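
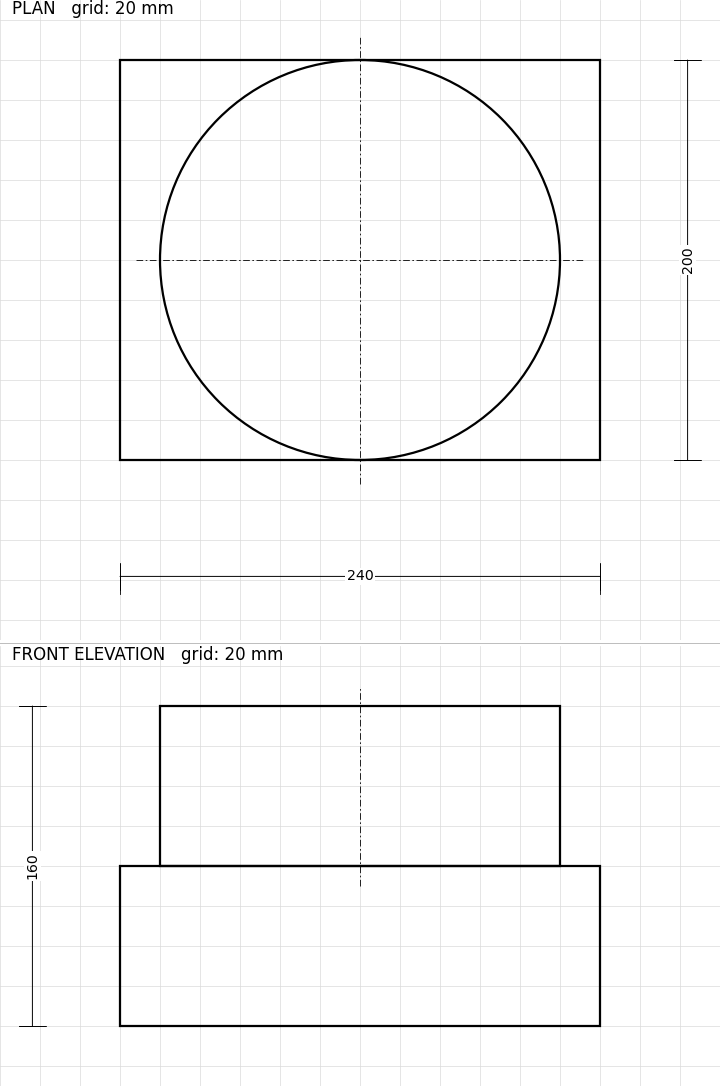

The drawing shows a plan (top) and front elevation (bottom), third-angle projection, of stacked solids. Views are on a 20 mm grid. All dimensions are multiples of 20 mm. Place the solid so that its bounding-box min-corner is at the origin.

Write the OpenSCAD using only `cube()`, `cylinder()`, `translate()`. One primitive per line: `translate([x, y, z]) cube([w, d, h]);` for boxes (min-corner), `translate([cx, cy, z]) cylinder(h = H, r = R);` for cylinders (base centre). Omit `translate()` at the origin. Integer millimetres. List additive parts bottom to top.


cube([240, 200, 80]);
translate([120, 100, 80]) cylinder(h = 80, r = 100);


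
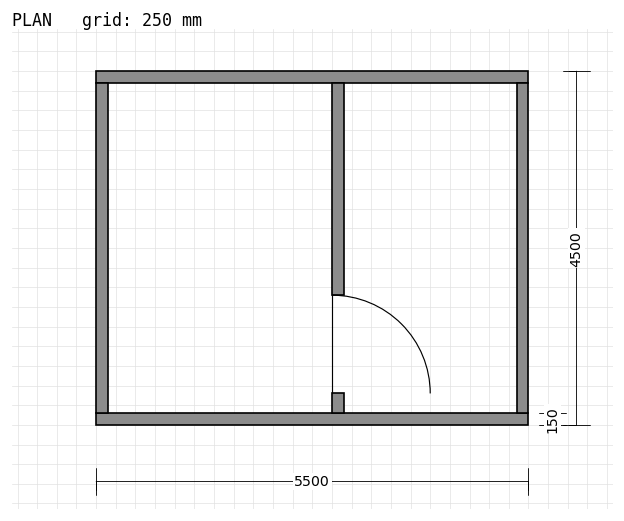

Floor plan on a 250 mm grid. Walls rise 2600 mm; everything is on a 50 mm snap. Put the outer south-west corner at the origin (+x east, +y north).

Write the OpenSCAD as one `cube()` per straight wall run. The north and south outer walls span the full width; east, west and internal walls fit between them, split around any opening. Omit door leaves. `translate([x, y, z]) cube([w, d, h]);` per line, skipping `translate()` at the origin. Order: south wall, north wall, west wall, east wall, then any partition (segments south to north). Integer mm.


cube([5500, 150, 2600]);
translate([0, 4350, 0]) cube([5500, 150, 2600]);
translate([0, 150, 0]) cube([150, 4200, 2600]);
translate([5350, 150, 0]) cube([150, 4200, 2600]);
translate([3000, 150, 0]) cube([150, 250, 2600]);
translate([3000, 1650, 0]) cube([150, 2700, 2600]);


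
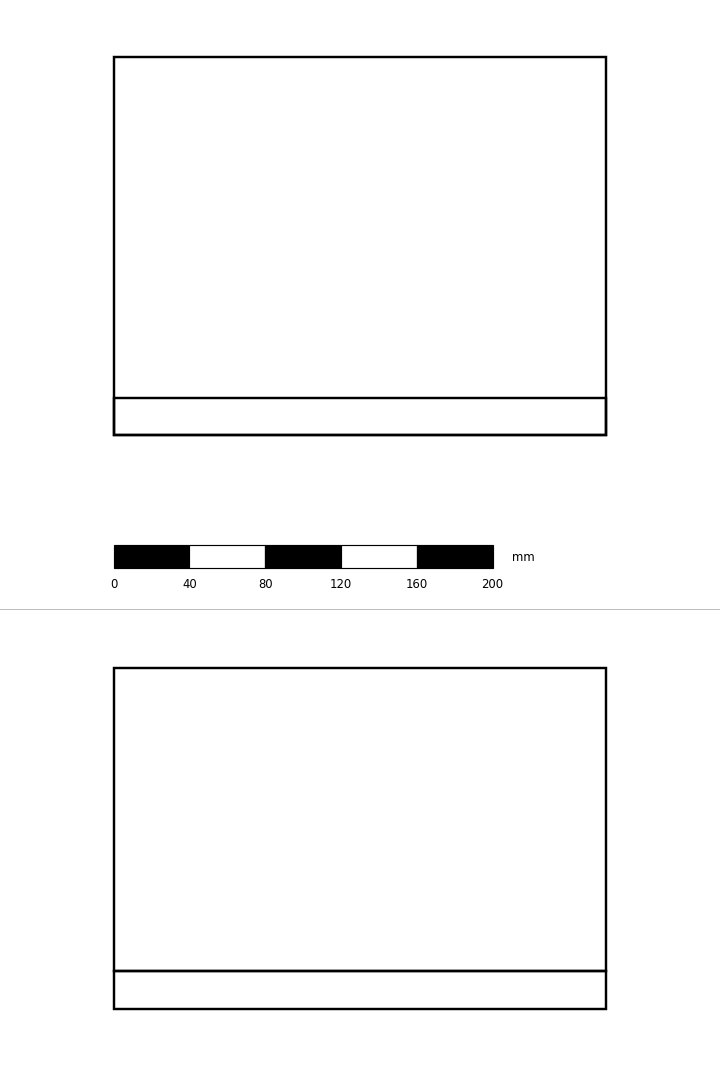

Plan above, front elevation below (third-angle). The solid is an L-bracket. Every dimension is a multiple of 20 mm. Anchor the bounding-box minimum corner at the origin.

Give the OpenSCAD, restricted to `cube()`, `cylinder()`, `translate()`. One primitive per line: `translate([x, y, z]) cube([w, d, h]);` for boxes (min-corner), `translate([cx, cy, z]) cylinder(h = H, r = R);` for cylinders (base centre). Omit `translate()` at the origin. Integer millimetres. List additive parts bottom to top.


cube([260, 200, 20]);
translate([0, 0, 20]) cube([260, 20, 160]);


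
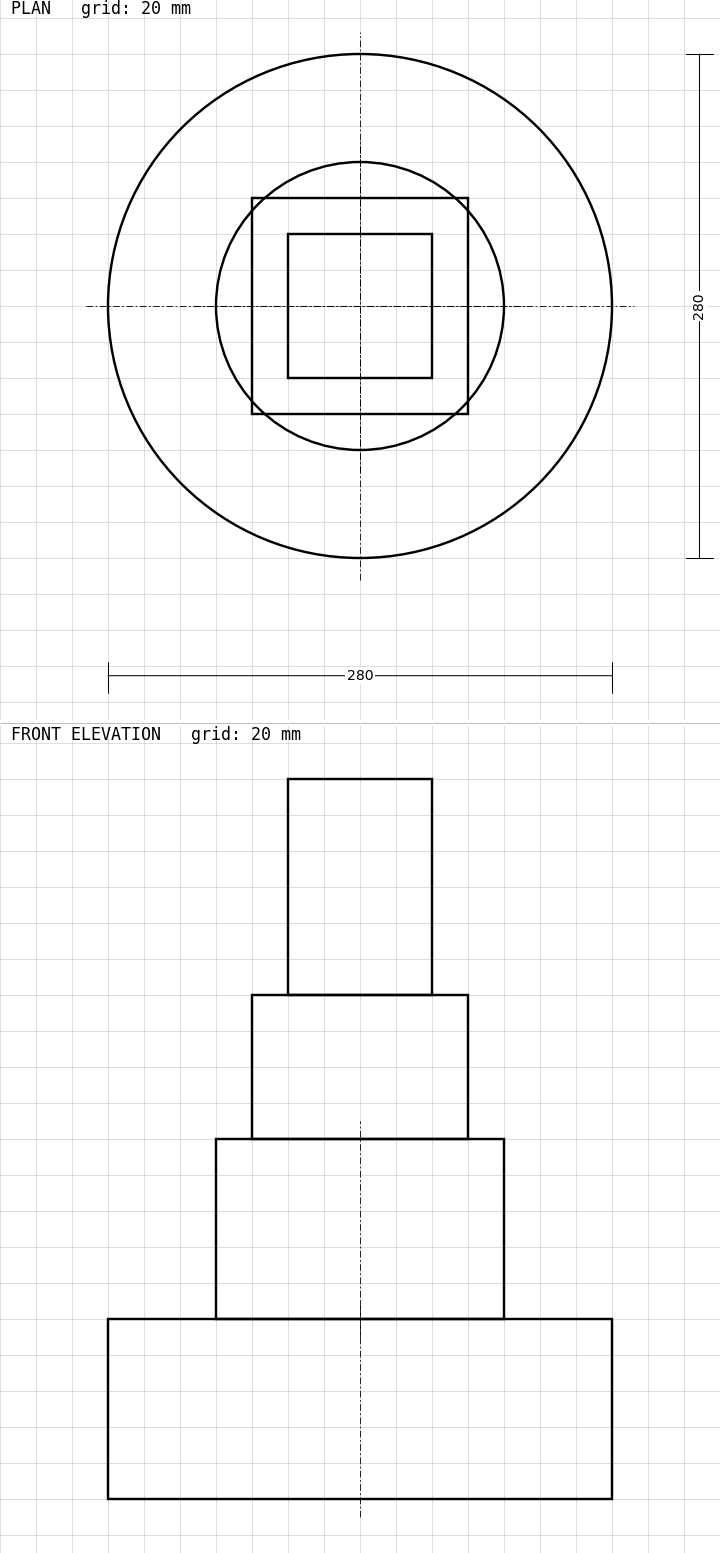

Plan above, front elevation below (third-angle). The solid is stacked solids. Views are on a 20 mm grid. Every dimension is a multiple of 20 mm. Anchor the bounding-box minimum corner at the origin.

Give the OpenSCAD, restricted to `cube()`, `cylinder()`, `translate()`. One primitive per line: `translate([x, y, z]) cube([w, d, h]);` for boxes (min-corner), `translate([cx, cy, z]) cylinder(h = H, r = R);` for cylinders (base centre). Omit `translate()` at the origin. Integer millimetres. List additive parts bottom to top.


translate([140, 140, 0]) cylinder(h = 100, r = 140);
translate([140, 140, 100]) cylinder(h = 100, r = 80);
translate([80, 80, 200]) cube([120, 120, 80]);
translate([100, 100, 280]) cube([80, 80, 120]);


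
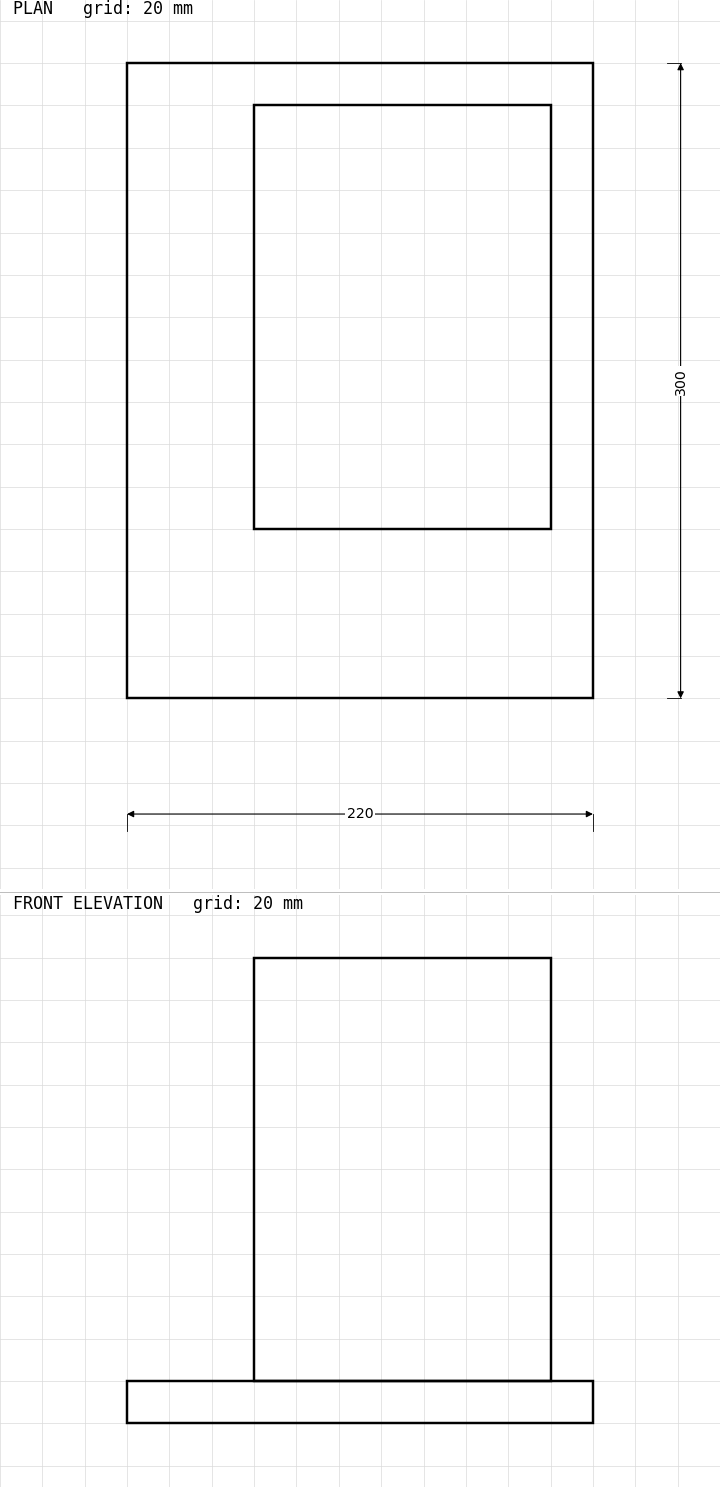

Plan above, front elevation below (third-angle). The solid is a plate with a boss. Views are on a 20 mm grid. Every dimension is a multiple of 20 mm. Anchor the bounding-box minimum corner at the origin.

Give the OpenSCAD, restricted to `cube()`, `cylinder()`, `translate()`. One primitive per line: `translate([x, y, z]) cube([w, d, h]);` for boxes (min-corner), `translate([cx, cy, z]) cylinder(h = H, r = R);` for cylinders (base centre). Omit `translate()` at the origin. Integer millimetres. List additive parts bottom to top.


cube([220, 300, 20]);
translate([60, 80, 20]) cube([140, 200, 200]);


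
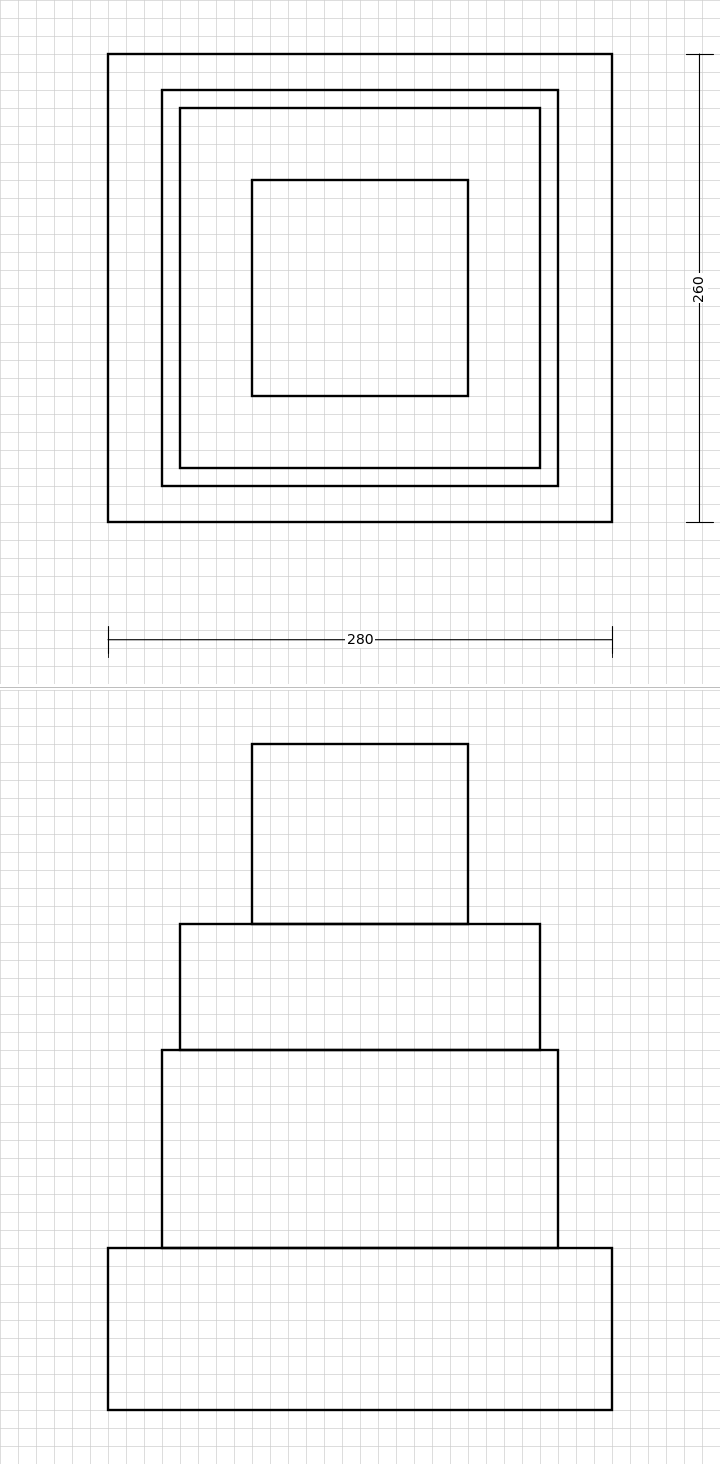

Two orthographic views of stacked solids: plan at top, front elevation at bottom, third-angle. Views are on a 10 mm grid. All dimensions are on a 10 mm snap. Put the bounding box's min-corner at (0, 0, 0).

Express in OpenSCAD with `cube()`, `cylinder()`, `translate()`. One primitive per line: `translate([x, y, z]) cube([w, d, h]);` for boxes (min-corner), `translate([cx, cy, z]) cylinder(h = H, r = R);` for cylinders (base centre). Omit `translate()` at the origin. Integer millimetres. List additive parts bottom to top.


cube([280, 260, 90]);
translate([30, 20, 90]) cube([220, 220, 110]);
translate([40, 30, 200]) cube([200, 200, 70]);
translate([80, 70, 270]) cube([120, 120, 100]);


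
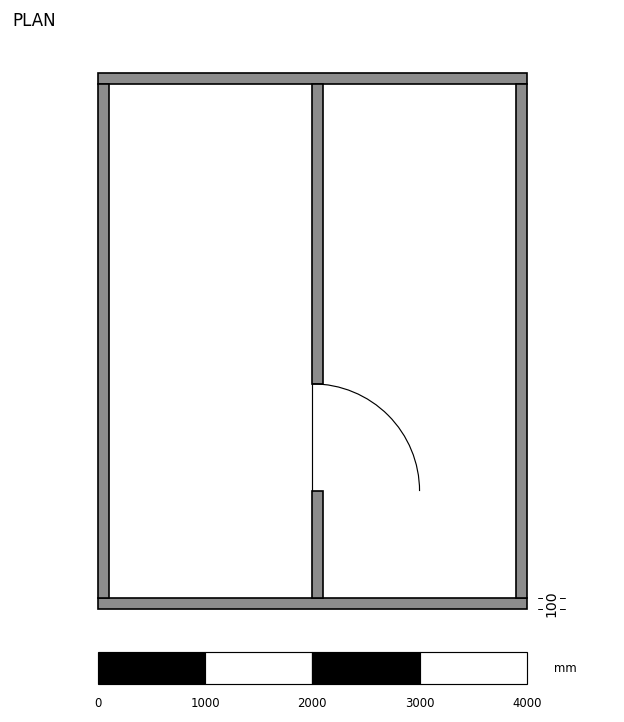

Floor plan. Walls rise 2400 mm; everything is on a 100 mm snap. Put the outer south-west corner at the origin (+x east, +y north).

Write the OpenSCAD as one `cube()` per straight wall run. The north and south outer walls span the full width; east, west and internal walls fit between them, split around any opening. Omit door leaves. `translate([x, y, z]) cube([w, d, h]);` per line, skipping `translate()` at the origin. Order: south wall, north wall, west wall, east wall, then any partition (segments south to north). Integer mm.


cube([4000, 100, 2400]);
translate([0, 4900, 0]) cube([4000, 100, 2400]);
translate([0, 100, 0]) cube([100, 4800, 2400]);
translate([3900, 100, 0]) cube([100, 4800, 2400]);
translate([2000, 100, 0]) cube([100, 1000, 2400]);
translate([2000, 2100, 0]) cube([100, 2800, 2400]);


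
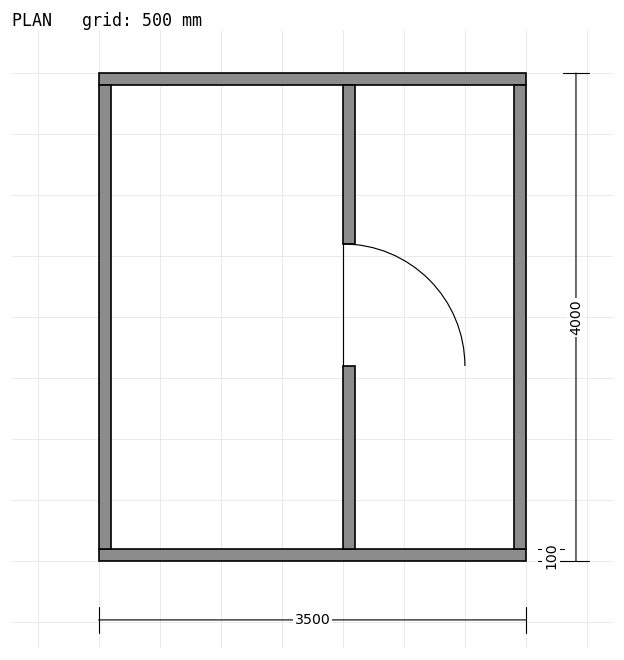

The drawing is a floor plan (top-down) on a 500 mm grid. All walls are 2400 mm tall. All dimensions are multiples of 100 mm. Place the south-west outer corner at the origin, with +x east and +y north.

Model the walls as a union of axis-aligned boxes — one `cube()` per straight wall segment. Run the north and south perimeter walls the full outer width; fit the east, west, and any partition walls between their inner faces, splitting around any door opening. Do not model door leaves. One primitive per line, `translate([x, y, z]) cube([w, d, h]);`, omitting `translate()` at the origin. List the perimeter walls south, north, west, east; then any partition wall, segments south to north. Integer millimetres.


cube([3500, 100, 2400]);
translate([0, 3900, 0]) cube([3500, 100, 2400]);
translate([0, 100, 0]) cube([100, 3800, 2400]);
translate([3400, 100, 0]) cube([100, 3800, 2400]);
translate([2000, 100, 0]) cube([100, 1500, 2400]);
translate([2000, 2600, 0]) cube([100, 1300, 2400]);


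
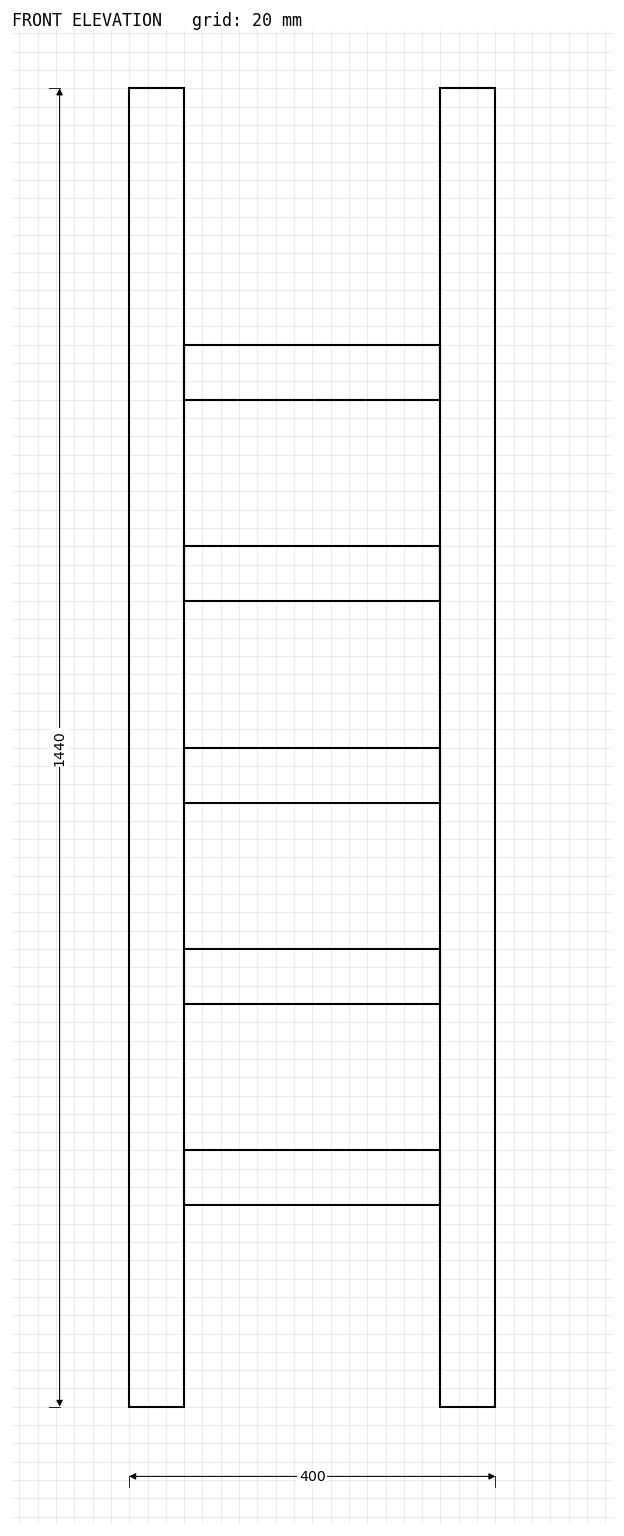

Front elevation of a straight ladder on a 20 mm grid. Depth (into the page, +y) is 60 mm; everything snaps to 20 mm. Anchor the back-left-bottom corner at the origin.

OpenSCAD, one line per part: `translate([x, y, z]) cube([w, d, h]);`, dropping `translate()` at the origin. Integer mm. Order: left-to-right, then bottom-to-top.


cube([60, 60, 1440]);
translate([60, 0, 220]) cube([280, 60, 60]);
translate([60, 0, 440]) cube([280, 60, 60]);
translate([60, 0, 660]) cube([280, 60, 60]);
translate([60, 0, 880]) cube([280, 60, 60]);
translate([60, 0, 1100]) cube([280, 60, 60]);
translate([340, 0, 0]) cube([60, 60, 1440]);


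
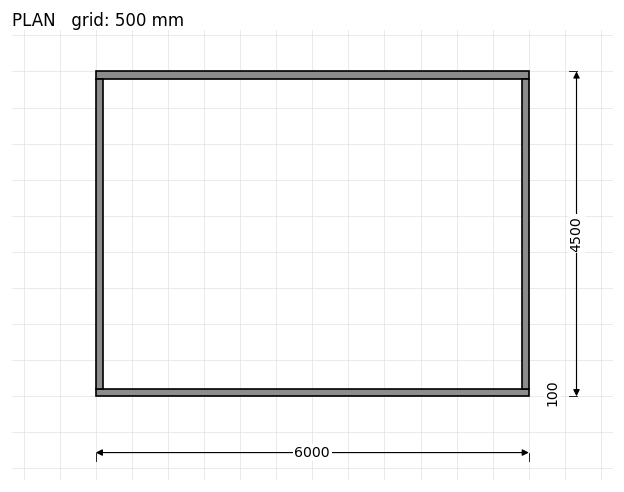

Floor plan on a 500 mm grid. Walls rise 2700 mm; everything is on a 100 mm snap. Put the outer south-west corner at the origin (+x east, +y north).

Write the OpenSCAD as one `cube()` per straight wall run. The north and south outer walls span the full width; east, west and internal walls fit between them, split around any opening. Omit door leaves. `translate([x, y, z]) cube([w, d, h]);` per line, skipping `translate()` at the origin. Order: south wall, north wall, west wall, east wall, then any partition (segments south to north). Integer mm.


cube([6000, 100, 2700]);
translate([0, 4400, 0]) cube([6000, 100, 2700]);
translate([0, 100, 0]) cube([100, 4300, 2700]);
translate([5900, 100, 0]) cube([100, 4300, 2700]);


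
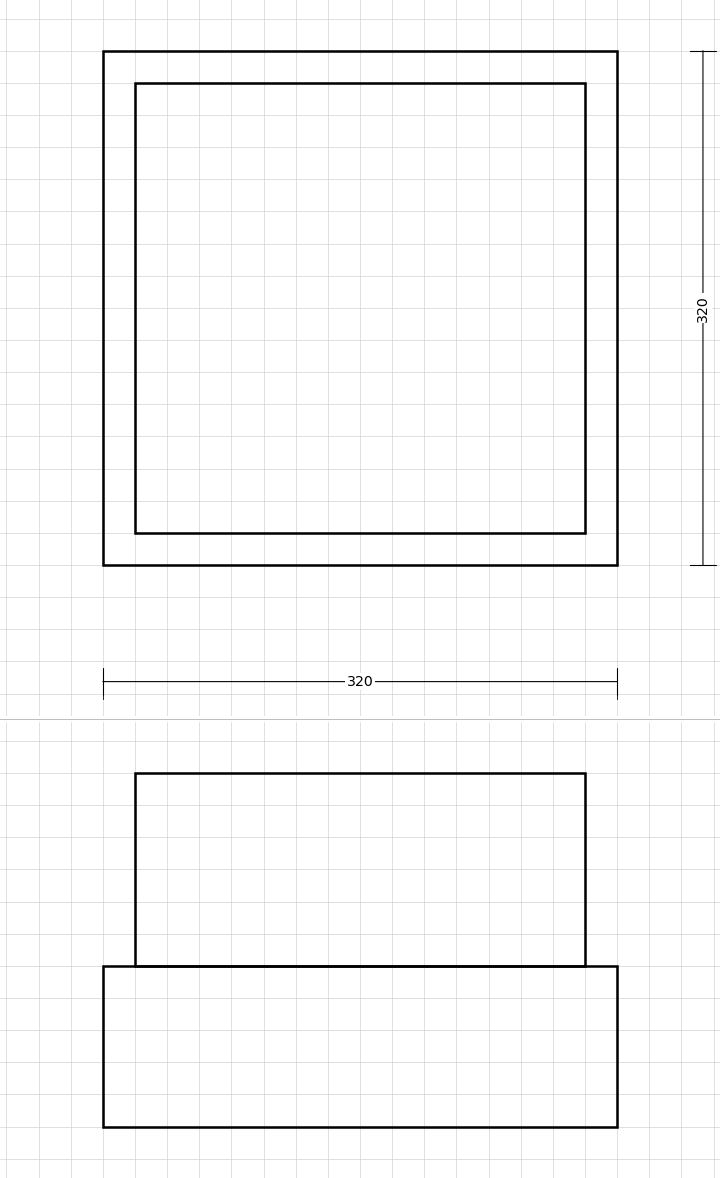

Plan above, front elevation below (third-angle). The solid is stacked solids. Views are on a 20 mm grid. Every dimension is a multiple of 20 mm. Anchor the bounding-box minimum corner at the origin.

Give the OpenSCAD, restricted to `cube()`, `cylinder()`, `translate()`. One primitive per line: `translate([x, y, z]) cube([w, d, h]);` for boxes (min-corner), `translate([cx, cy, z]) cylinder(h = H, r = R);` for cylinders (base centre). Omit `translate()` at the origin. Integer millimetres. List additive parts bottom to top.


cube([320, 320, 100]);
translate([20, 20, 100]) cube([280, 280, 120]);


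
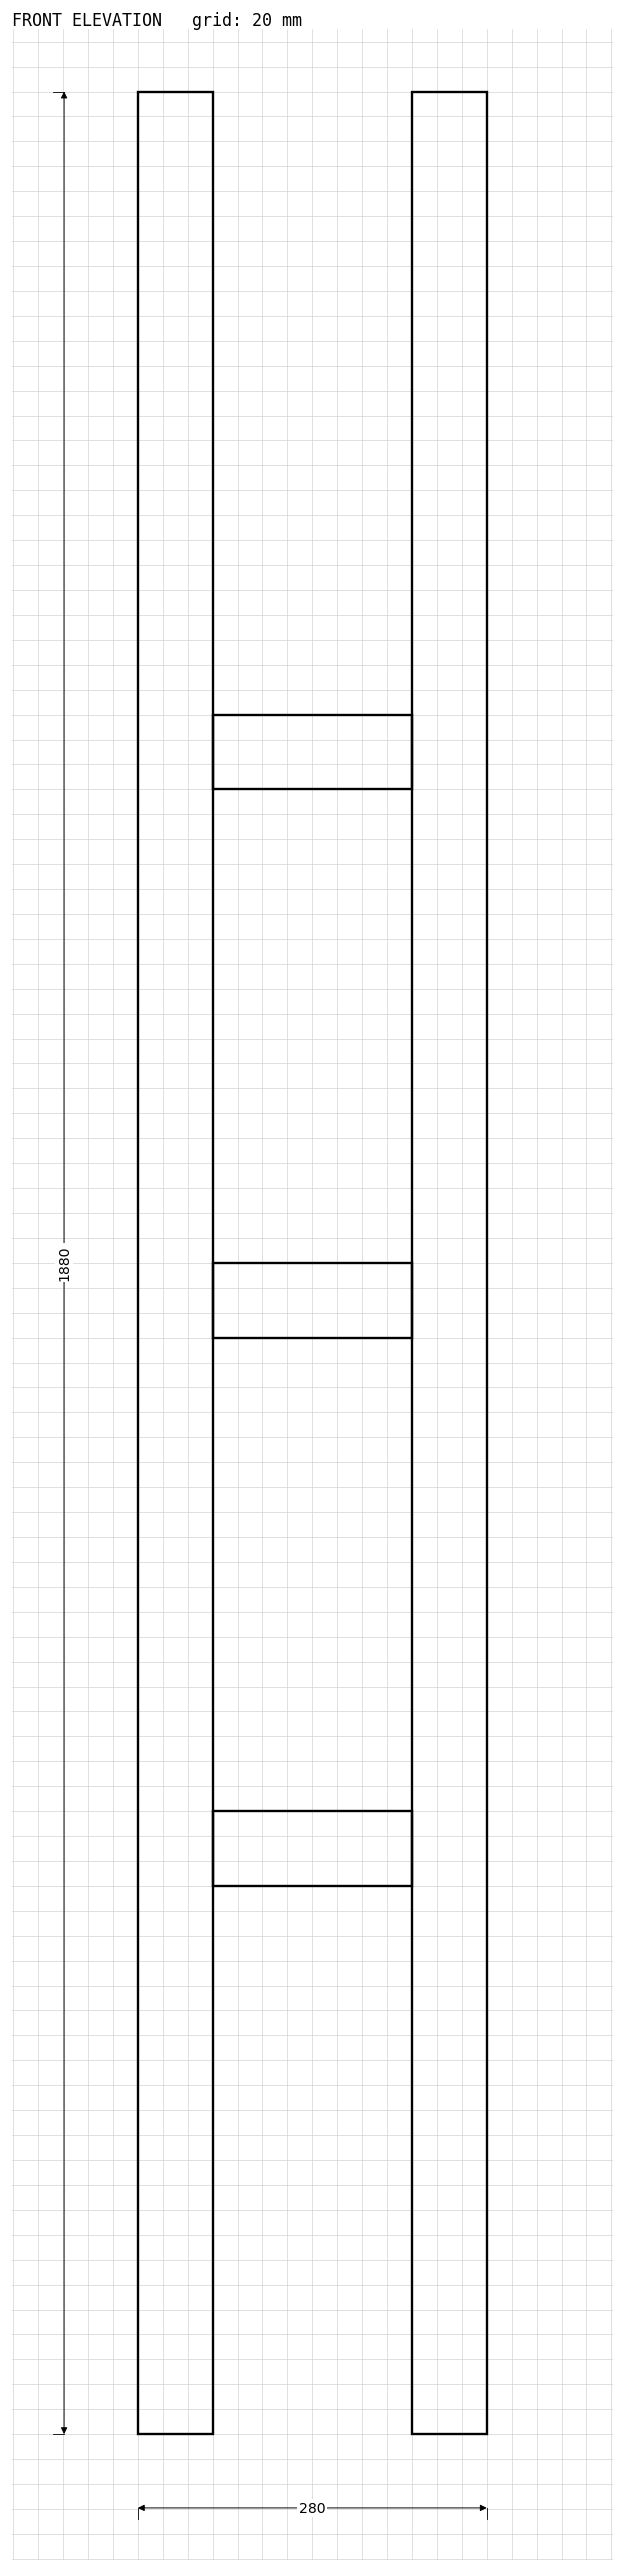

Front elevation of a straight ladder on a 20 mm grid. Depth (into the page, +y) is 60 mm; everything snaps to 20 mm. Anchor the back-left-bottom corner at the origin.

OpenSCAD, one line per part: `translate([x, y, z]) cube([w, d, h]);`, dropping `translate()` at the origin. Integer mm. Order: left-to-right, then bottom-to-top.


cube([60, 60, 1880]);
translate([60, 0, 440]) cube([160, 60, 60]);
translate([60, 0, 880]) cube([160, 60, 60]);
translate([60, 0, 1320]) cube([160, 60, 60]);
translate([220, 0, 0]) cube([60, 60, 1880]);


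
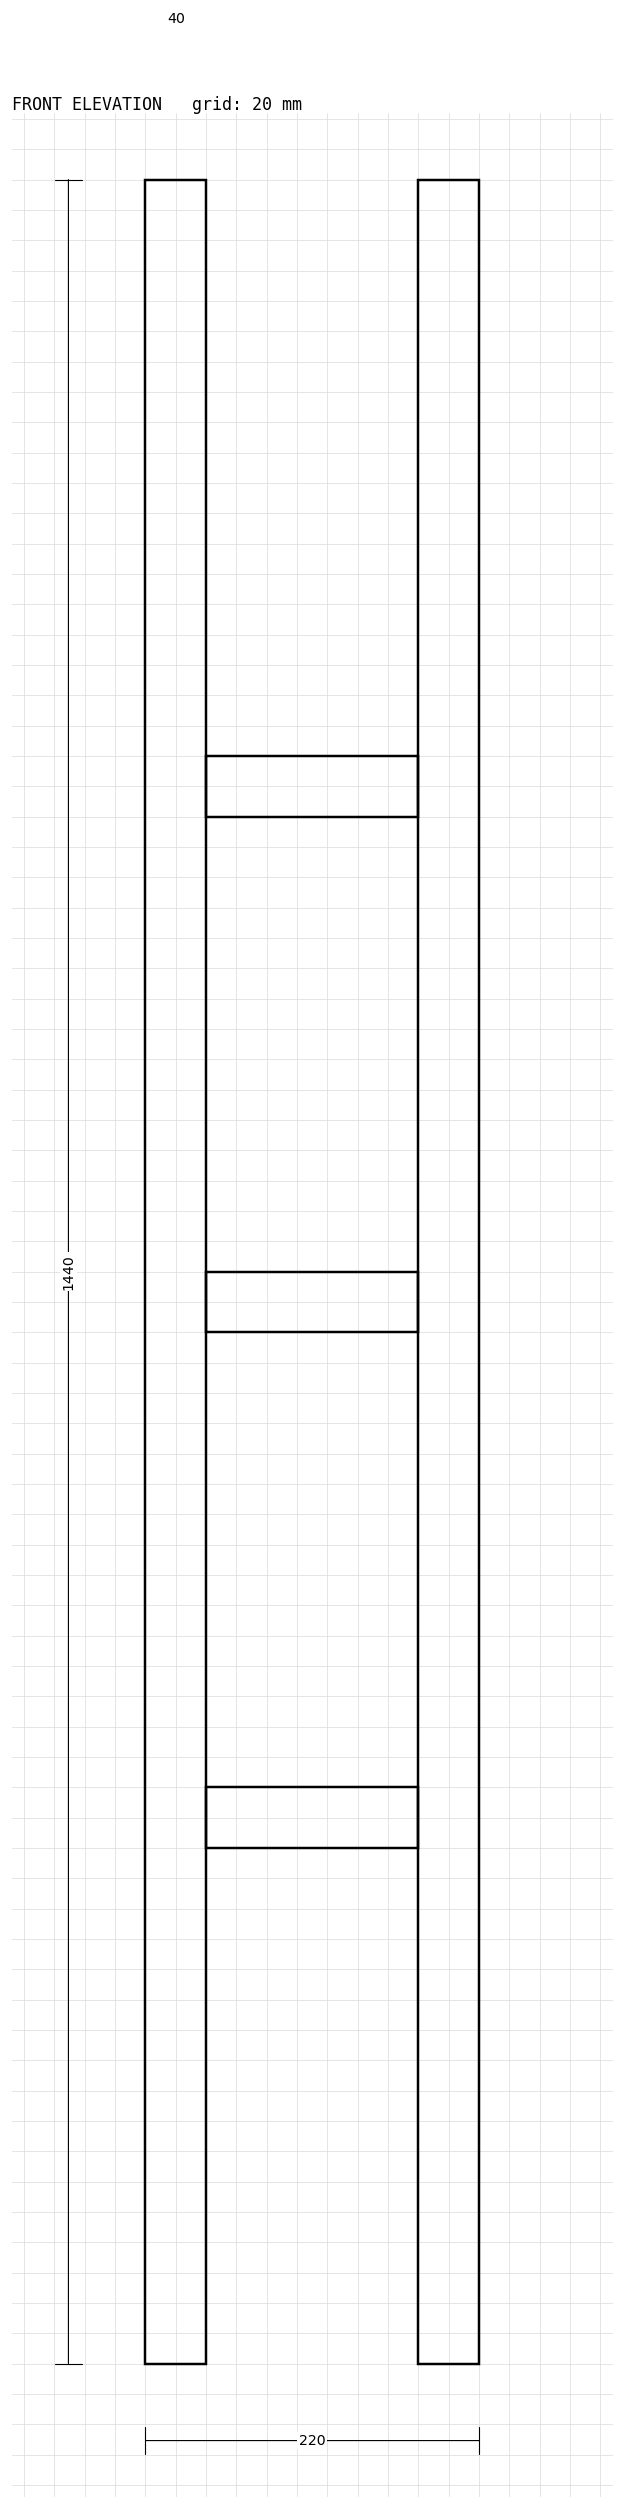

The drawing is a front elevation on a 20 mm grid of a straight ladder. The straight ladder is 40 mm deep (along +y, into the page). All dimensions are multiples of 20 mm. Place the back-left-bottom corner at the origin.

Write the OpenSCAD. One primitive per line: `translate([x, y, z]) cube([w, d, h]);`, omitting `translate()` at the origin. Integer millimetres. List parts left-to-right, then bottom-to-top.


cube([40, 40, 1440]);
translate([40, 0, 340]) cube([140, 40, 40]);
translate([40, 0, 680]) cube([140, 40, 40]);
translate([40, 0, 1020]) cube([140, 40, 40]);
translate([180, 0, 0]) cube([40, 40, 1440]);


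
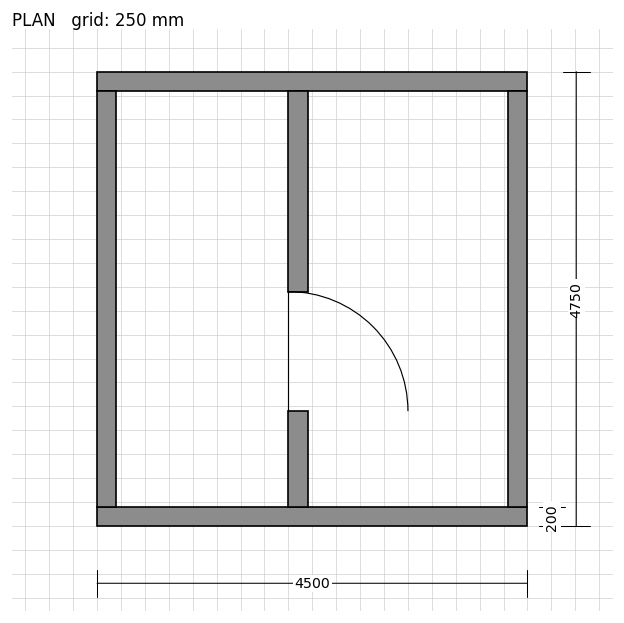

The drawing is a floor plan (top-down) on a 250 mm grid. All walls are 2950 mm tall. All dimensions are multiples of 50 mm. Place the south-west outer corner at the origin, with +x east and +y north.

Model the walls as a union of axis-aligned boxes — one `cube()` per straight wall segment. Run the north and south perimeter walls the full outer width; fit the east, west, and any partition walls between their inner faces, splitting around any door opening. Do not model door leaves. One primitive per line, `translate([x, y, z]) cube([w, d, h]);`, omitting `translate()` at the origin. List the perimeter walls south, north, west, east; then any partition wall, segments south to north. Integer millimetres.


cube([4500, 200, 2950]);
translate([0, 4550, 0]) cube([4500, 200, 2950]);
translate([0, 200, 0]) cube([200, 4350, 2950]);
translate([4300, 200, 0]) cube([200, 4350, 2950]);
translate([2000, 200, 0]) cube([200, 1000, 2950]);
translate([2000, 2450, 0]) cube([200, 2100, 2950]);


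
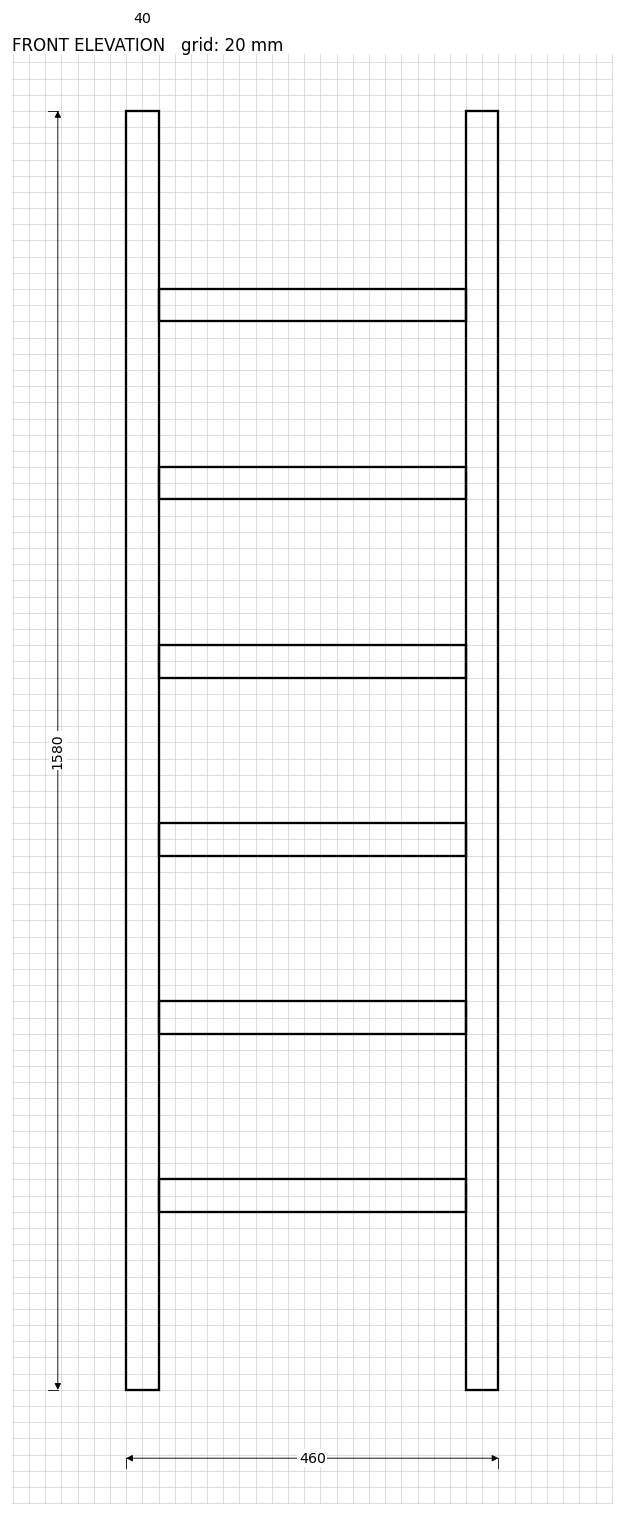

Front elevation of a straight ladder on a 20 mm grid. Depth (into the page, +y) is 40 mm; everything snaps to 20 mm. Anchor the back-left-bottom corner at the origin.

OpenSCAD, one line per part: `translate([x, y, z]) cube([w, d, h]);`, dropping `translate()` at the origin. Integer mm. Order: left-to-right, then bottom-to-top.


cube([40, 40, 1580]);
translate([40, 0, 220]) cube([380, 40, 40]);
translate([40, 0, 440]) cube([380, 40, 40]);
translate([40, 0, 660]) cube([380, 40, 40]);
translate([40, 0, 880]) cube([380, 40, 40]);
translate([40, 0, 1100]) cube([380, 40, 40]);
translate([40, 0, 1320]) cube([380, 40, 40]);
translate([420, 0, 0]) cube([40, 40, 1580]);


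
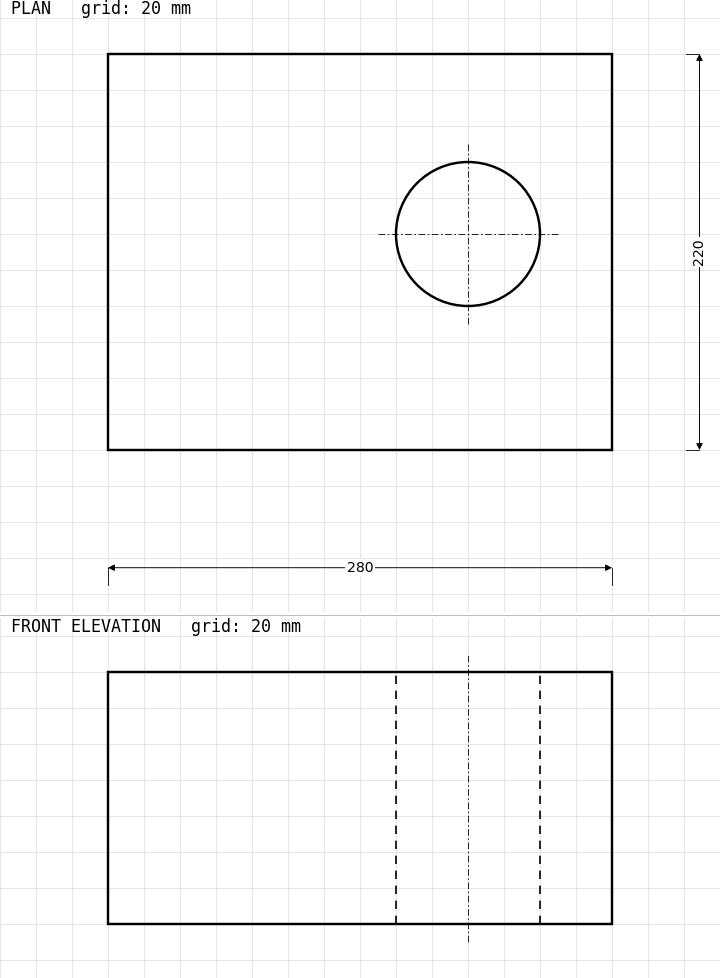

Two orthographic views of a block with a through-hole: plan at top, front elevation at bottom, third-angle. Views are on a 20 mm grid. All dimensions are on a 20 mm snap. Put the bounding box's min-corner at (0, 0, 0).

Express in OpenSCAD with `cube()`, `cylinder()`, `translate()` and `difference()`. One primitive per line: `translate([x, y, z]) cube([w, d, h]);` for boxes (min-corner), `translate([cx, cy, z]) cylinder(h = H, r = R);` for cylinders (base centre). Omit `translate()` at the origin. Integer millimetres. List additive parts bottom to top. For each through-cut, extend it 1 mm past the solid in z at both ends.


difference() {
  cube([280, 220, 140]);
  translate([200, 120, -1]) cylinder(h = 142, r = 40);
}


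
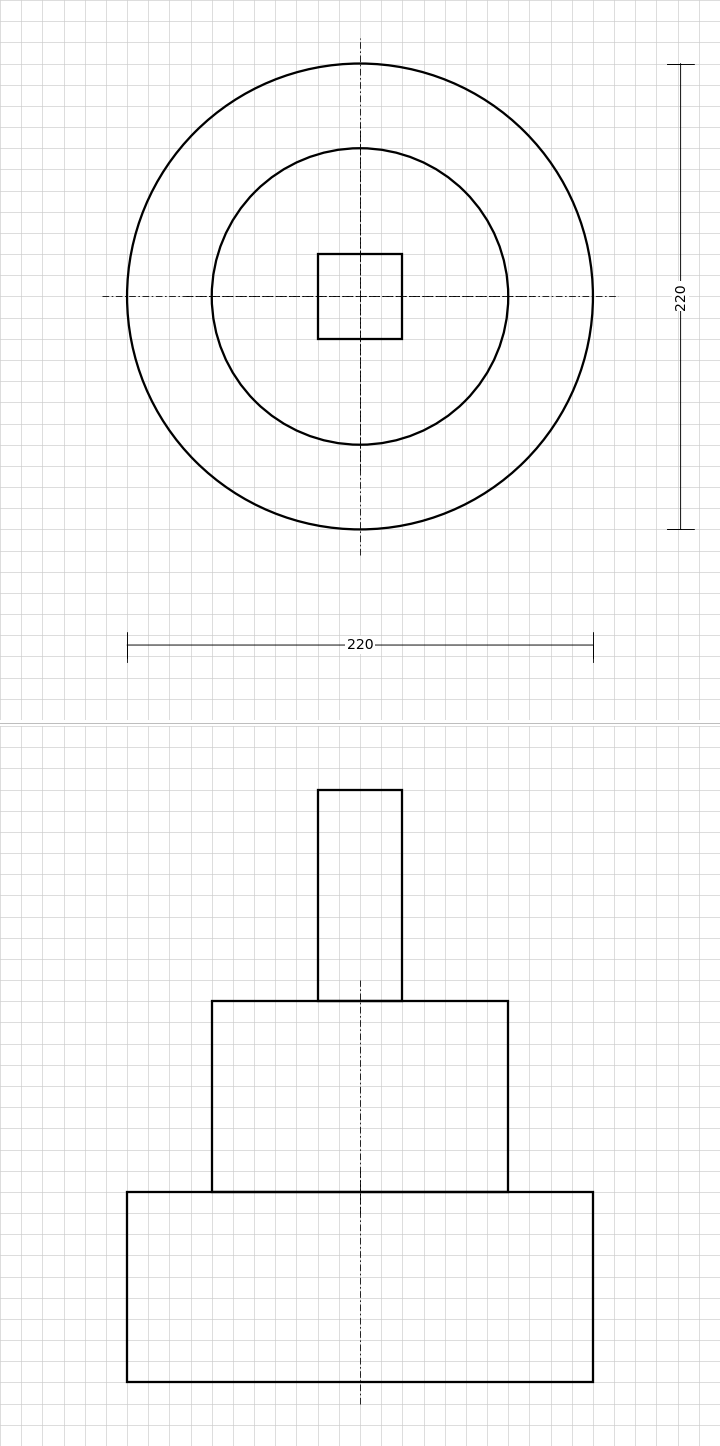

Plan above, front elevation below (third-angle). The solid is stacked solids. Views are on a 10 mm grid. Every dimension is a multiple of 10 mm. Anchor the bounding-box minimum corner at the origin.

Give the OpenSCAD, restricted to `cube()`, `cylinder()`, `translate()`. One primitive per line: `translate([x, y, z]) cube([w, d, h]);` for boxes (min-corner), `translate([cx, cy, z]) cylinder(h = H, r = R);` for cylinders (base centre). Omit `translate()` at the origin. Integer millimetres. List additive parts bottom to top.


translate([110, 110, 0]) cylinder(h = 90, r = 110);
translate([110, 110, 90]) cylinder(h = 90, r = 70);
translate([90, 90, 180]) cube([40, 40, 100]);


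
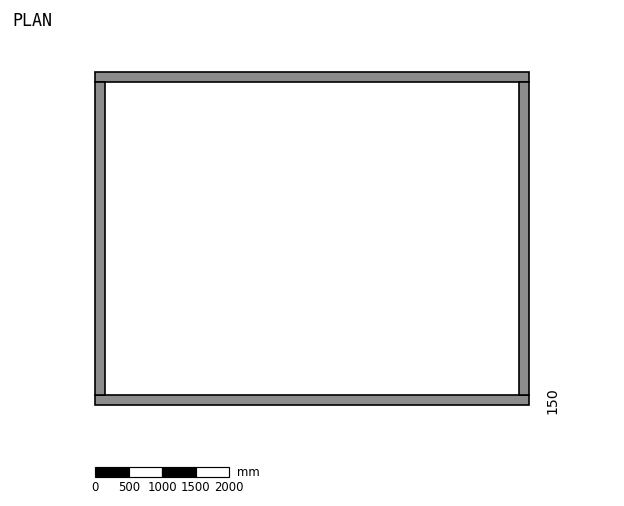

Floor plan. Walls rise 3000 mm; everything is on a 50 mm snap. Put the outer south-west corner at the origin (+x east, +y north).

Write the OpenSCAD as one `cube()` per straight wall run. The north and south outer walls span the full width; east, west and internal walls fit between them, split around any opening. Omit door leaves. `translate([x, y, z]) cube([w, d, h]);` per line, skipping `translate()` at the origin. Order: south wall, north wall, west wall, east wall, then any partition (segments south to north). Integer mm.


cube([6500, 150, 3000]);
translate([0, 4850, 0]) cube([6500, 150, 3000]);
translate([0, 150, 0]) cube([150, 4700, 3000]);
translate([6350, 150, 0]) cube([150, 4700, 3000]);


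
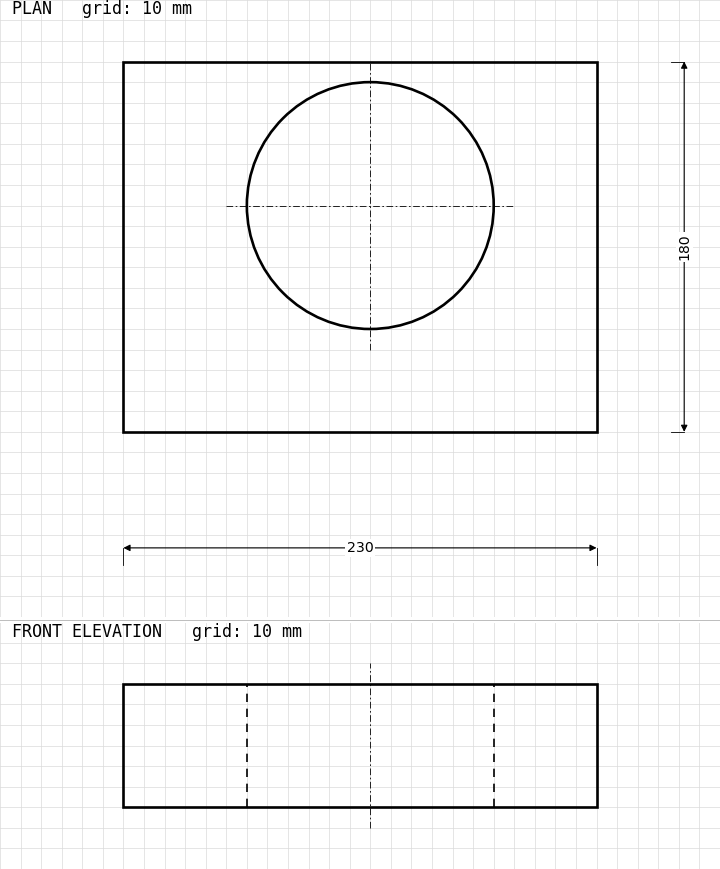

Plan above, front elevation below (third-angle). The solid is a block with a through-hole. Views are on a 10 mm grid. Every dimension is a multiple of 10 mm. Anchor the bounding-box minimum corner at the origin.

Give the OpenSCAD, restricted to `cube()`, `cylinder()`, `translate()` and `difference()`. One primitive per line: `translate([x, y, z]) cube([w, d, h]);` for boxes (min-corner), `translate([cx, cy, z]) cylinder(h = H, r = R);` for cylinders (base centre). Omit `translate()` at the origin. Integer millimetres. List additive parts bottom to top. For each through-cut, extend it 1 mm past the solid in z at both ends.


difference() {
  cube([230, 180, 60]);
  translate([120, 110, -1]) cylinder(h = 62, r = 60);
}


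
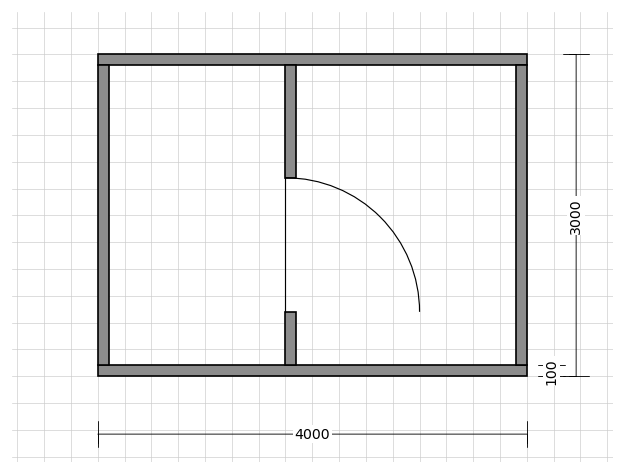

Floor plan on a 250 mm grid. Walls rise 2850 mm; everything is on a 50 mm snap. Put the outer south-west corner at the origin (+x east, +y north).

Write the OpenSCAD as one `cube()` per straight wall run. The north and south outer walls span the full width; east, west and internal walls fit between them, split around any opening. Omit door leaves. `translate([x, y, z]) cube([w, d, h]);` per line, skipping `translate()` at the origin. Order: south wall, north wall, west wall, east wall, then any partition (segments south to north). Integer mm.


cube([4000, 100, 2850]);
translate([0, 2900, 0]) cube([4000, 100, 2850]);
translate([0, 100, 0]) cube([100, 2800, 2850]);
translate([3900, 100, 0]) cube([100, 2800, 2850]);
translate([1750, 100, 0]) cube([100, 500, 2850]);
translate([1750, 1850, 0]) cube([100, 1050, 2850]);


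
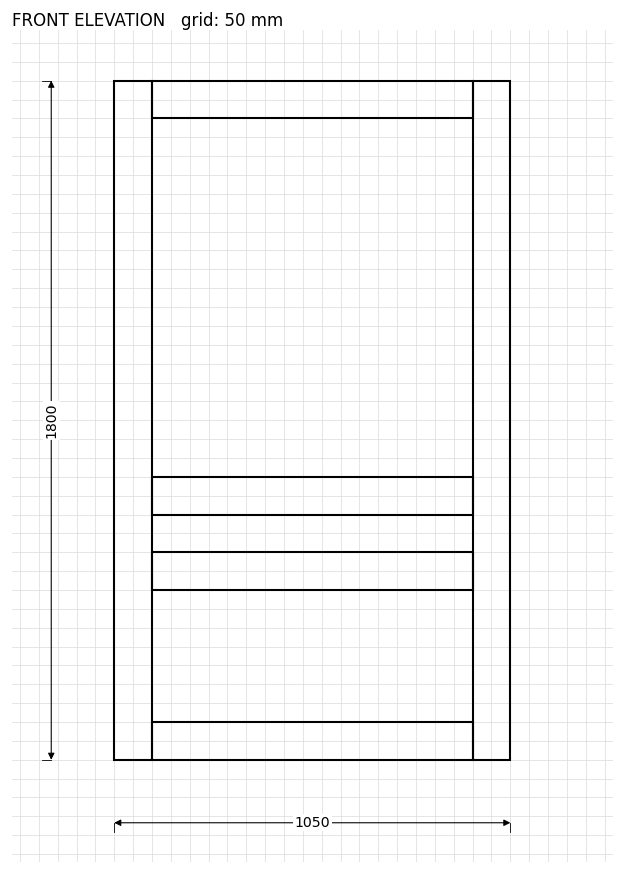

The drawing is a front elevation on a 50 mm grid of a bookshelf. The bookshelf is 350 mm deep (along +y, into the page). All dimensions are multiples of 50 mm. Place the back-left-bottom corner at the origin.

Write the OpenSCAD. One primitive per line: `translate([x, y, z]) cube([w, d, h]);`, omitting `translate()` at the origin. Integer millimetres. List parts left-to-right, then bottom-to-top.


cube([100, 350, 1800]);
translate([100, 0, 0]) cube([850, 350, 100]);
translate([100, 0, 450]) cube([850, 350, 100]);
translate([100, 0, 650]) cube([850, 350, 100]);
translate([100, 0, 1700]) cube([850, 350, 100]);
translate([950, 0, 0]) cube([100, 350, 1800]);


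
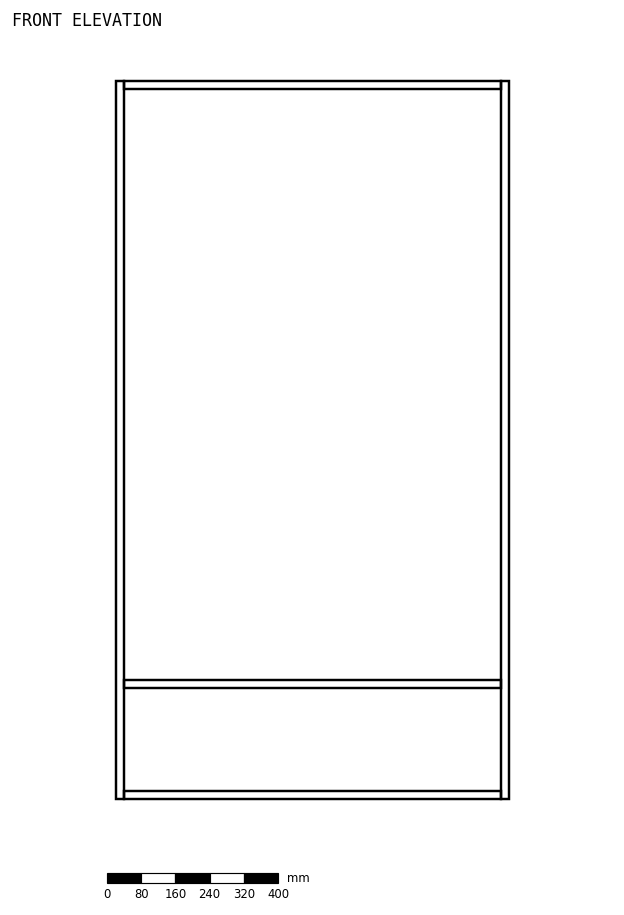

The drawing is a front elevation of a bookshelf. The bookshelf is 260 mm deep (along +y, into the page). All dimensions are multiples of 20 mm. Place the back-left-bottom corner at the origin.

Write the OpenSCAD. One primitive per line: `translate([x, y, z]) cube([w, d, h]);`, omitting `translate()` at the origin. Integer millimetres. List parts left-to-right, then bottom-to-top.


cube([20, 260, 1680]);
translate([20, 0, 0]) cube([880, 260, 20]);
translate([20, 0, 260]) cube([880, 260, 20]);
translate([20, 0, 1660]) cube([880, 260, 20]);
translate([900, 0, 0]) cube([20, 260, 1680]);


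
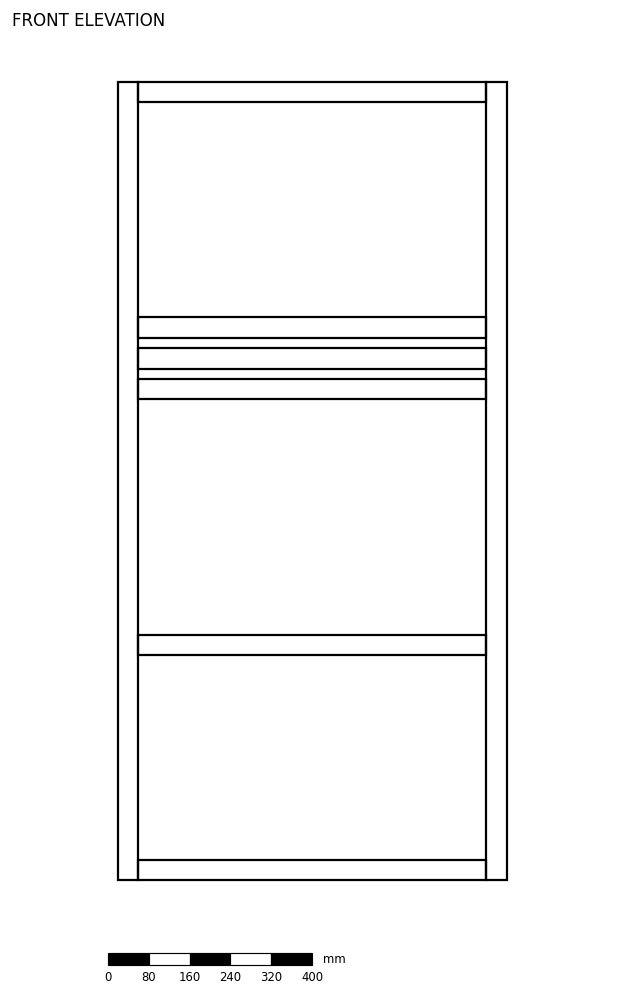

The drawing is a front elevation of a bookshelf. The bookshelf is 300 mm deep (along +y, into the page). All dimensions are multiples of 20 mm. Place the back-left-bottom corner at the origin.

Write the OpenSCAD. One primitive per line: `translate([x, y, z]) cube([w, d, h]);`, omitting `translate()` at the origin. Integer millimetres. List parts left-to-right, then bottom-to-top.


cube([40, 300, 1560]);
translate([40, 0, 0]) cube([680, 300, 40]);
translate([40, 0, 440]) cube([680, 300, 40]);
translate([40, 0, 940]) cube([680, 300, 40]);
translate([40, 0, 1000]) cube([680, 300, 40]);
translate([40, 0, 1060]) cube([680, 300, 40]);
translate([40, 0, 1520]) cube([680, 300, 40]);
translate([720, 0, 0]) cube([40, 300, 1560]);


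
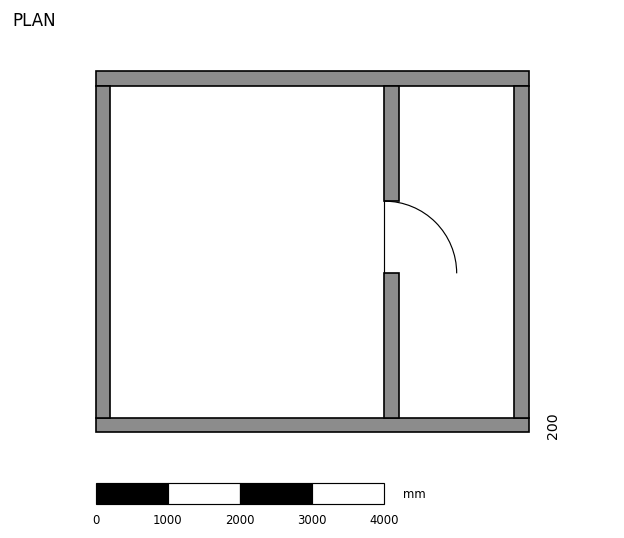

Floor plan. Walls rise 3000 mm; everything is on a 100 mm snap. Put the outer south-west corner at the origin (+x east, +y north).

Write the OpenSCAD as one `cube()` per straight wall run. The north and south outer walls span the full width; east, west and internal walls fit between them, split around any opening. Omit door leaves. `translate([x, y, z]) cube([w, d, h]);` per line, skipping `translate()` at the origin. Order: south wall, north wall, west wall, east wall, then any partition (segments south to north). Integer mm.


cube([6000, 200, 3000]);
translate([0, 4800, 0]) cube([6000, 200, 3000]);
translate([0, 200, 0]) cube([200, 4600, 3000]);
translate([5800, 200, 0]) cube([200, 4600, 3000]);
translate([4000, 200, 0]) cube([200, 2000, 3000]);
translate([4000, 3200, 0]) cube([200, 1600, 3000]);


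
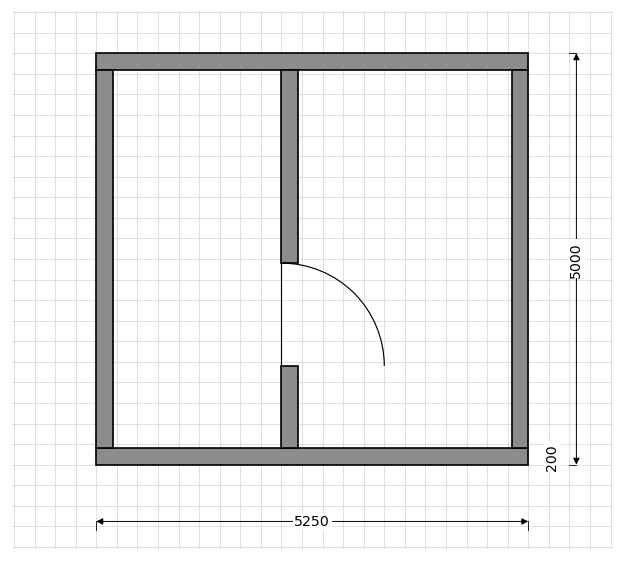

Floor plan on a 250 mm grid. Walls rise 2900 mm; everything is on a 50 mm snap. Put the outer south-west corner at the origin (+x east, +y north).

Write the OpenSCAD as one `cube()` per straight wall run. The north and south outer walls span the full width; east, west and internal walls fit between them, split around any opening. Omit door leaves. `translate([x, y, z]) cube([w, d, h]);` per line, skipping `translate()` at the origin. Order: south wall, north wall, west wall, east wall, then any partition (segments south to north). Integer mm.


cube([5250, 200, 2900]);
translate([0, 4800, 0]) cube([5250, 200, 2900]);
translate([0, 200, 0]) cube([200, 4600, 2900]);
translate([5050, 200, 0]) cube([200, 4600, 2900]);
translate([2250, 200, 0]) cube([200, 1000, 2900]);
translate([2250, 2450, 0]) cube([200, 2350, 2900]);


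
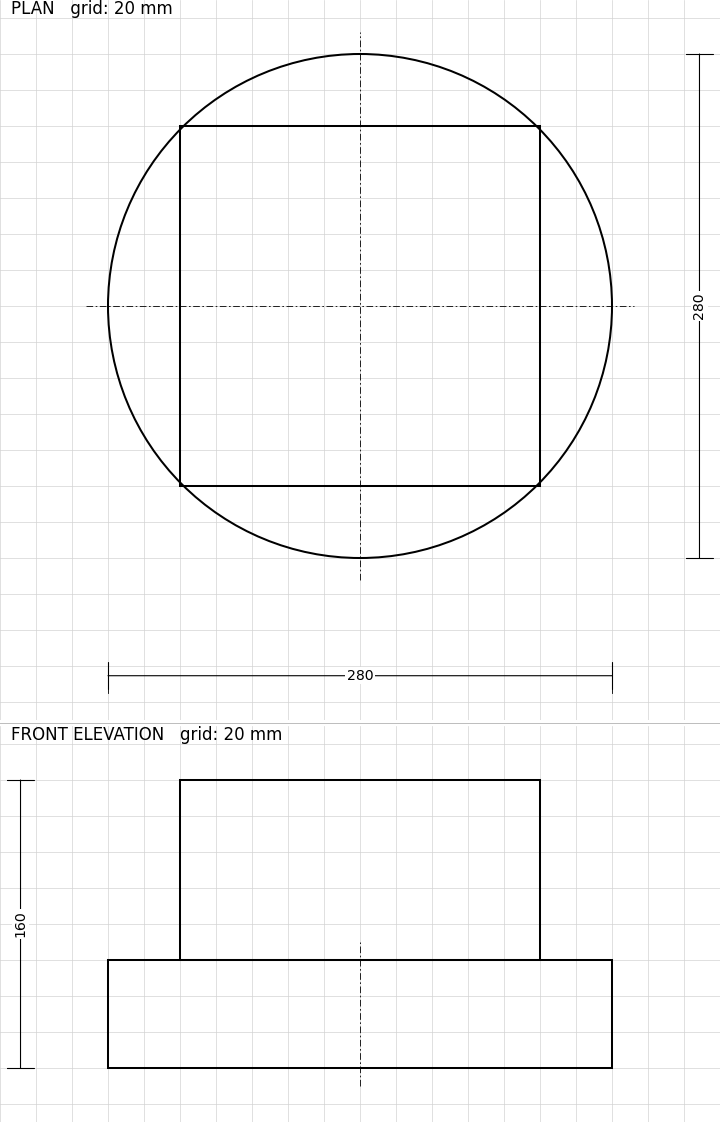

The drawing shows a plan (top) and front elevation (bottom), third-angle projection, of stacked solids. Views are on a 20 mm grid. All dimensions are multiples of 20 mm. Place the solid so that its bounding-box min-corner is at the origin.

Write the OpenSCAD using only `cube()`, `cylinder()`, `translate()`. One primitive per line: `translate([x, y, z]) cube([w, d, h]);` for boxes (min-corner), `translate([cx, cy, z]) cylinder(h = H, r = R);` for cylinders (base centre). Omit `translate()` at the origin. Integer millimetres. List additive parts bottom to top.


translate([140, 140, 0]) cylinder(h = 60, r = 140);
translate([40, 40, 60]) cube([200, 200, 100]);


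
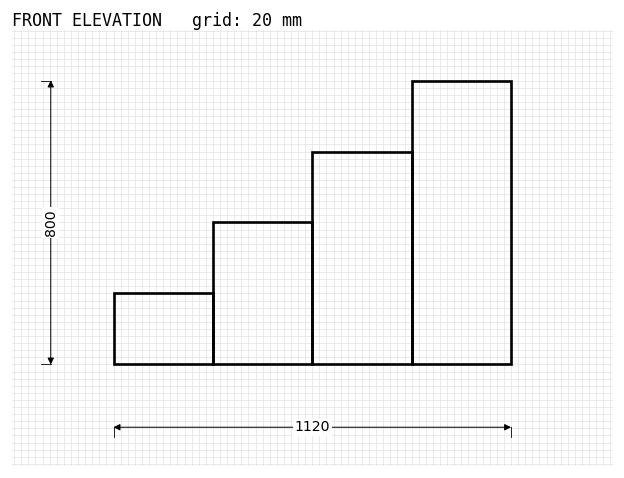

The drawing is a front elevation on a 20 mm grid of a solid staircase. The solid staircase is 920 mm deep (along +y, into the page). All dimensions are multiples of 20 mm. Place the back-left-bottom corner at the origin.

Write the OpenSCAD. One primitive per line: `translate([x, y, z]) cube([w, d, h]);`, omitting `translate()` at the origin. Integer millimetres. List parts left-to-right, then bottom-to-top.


cube([280, 920, 200]);
translate([280, 0, 0]) cube([280, 920, 400]);
translate([560, 0, 0]) cube([280, 920, 600]);
translate([840, 0, 0]) cube([280, 920, 800]);


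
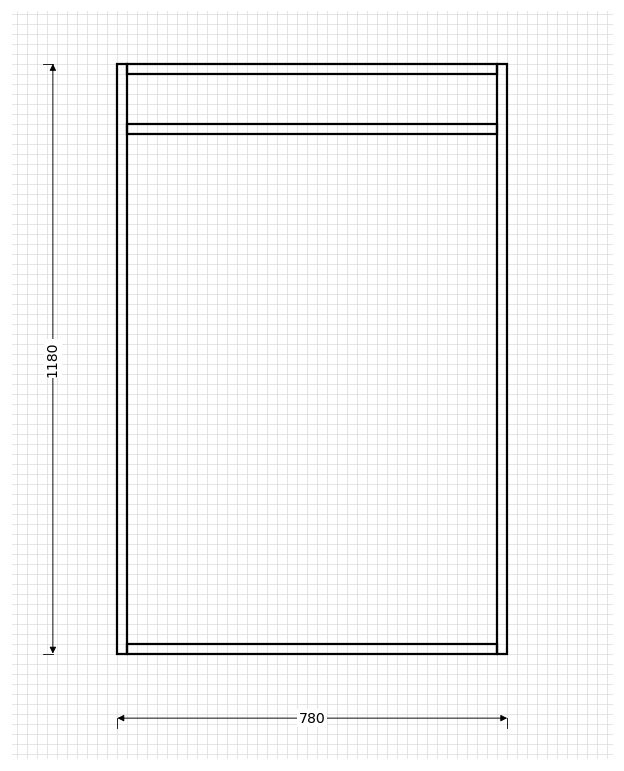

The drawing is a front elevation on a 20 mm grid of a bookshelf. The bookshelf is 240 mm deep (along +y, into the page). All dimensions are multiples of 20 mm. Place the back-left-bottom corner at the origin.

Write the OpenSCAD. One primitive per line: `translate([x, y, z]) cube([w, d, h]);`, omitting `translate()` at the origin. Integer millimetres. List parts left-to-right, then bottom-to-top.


cube([20, 240, 1180]);
translate([20, 0, 0]) cube([740, 240, 20]);
translate([20, 0, 1040]) cube([740, 240, 20]);
translate([20, 0, 1160]) cube([740, 240, 20]);
translate([760, 0, 0]) cube([20, 240, 1180]);


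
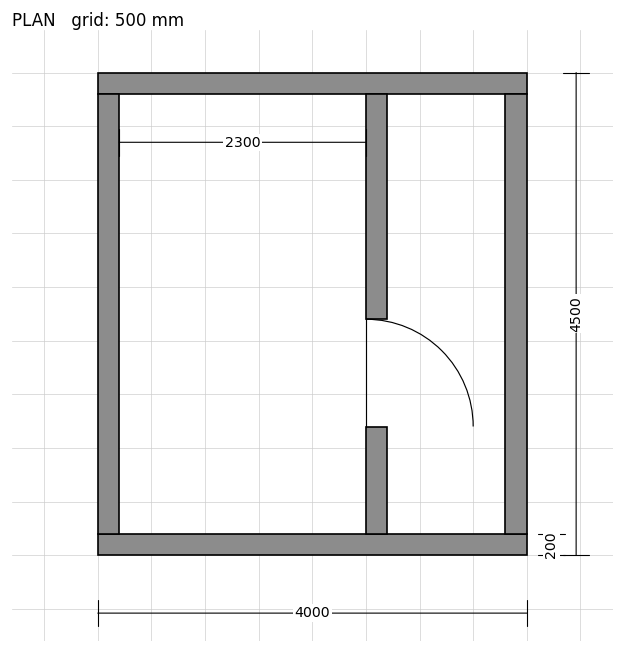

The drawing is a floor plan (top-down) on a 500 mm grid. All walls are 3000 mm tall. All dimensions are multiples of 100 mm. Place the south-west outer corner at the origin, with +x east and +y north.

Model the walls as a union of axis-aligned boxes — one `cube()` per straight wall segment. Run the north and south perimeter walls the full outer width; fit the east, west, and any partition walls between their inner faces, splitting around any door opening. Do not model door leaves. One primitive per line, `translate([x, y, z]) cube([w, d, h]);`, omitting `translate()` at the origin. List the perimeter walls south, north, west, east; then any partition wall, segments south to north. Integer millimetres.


cube([4000, 200, 3000]);
translate([0, 4300, 0]) cube([4000, 200, 3000]);
translate([0, 200, 0]) cube([200, 4100, 3000]);
translate([3800, 200, 0]) cube([200, 4100, 3000]);
translate([2500, 200, 0]) cube([200, 1000, 3000]);
translate([2500, 2200, 0]) cube([200, 2100, 3000]);


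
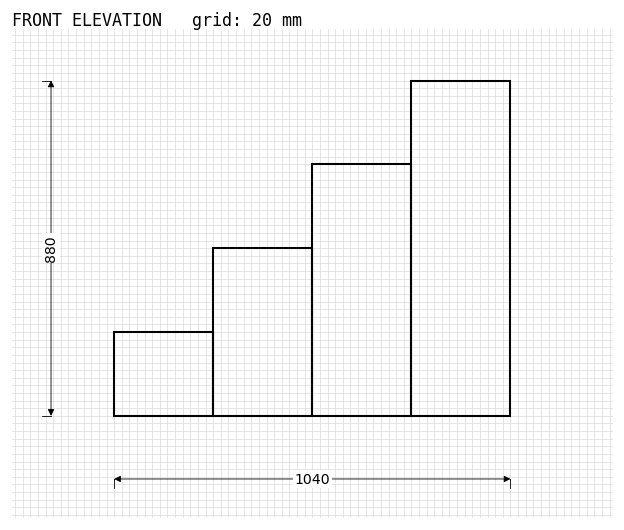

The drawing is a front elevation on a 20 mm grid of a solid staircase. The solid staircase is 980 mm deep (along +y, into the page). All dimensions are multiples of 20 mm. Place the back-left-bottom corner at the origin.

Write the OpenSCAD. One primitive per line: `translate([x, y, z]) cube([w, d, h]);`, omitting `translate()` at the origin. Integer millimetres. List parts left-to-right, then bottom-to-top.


cube([260, 980, 220]);
translate([260, 0, 0]) cube([260, 980, 440]);
translate([520, 0, 0]) cube([260, 980, 660]);
translate([780, 0, 0]) cube([260, 980, 880]);


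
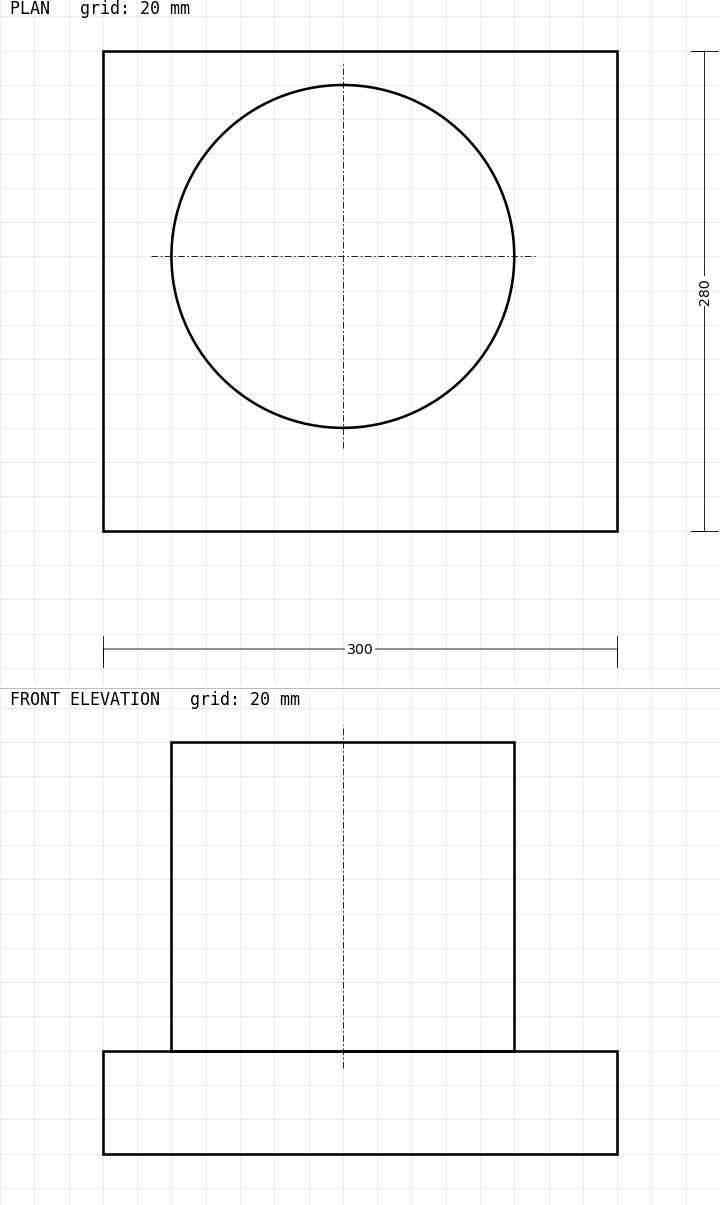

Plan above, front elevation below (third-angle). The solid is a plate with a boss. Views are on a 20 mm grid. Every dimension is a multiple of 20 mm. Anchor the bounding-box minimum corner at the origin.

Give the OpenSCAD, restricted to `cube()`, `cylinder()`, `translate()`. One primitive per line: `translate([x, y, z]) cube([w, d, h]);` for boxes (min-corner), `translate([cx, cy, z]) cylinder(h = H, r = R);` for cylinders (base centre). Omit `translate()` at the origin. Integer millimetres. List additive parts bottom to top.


cube([300, 280, 60]);
translate([140, 160, 60]) cylinder(h = 180, r = 100);


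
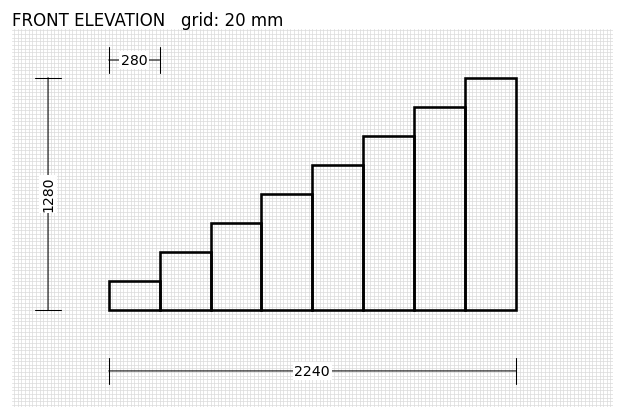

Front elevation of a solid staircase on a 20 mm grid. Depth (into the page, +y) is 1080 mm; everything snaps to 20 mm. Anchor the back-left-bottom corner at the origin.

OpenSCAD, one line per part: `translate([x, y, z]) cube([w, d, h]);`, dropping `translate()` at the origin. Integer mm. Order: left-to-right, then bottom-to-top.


cube([280, 1080, 160]);
translate([280, 0, 0]) cube([280, 1080, 320]);
translate([560, 0, 0]) cube([280, 1080, 480]);
translate([840, 0, 0]) cube([280, 1080, 640]);
translate([1120, 0, 0]) cube([280, 1080, 800]);
translate([1400, 0, 0]) cube([280, 1080, 960]);
translate([1680, 0, 0]) cube([280, 1080, 1120]);
translate([1960, 0, 0]) cube([280, 1080, 1280]);


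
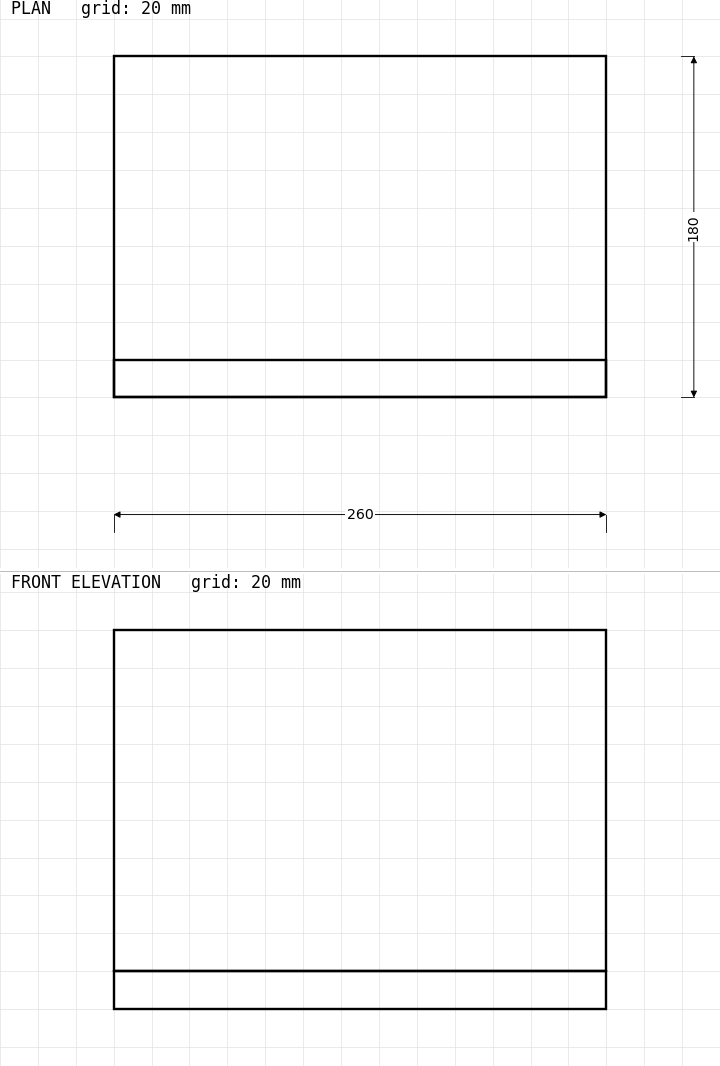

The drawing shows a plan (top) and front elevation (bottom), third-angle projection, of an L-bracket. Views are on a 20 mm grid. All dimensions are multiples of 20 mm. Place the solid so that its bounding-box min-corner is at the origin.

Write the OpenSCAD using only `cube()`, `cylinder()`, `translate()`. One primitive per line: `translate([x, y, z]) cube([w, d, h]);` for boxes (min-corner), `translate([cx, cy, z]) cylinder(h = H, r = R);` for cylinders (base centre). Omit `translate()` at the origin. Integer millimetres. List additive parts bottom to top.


cube([260, 180, 20]);
translate([0, 0, 20]) cube([260, 20, 180]);
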